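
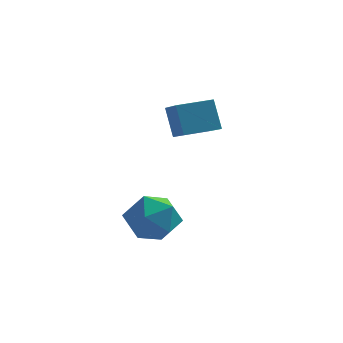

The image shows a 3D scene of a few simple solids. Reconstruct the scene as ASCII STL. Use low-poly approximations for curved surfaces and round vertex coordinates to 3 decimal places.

solid 
facet normal 0.305 0.235 0.923
outer loop
vertex -0.509 -1.148 1.956
vertex -0.958 -1.751 2.258
vertex -0.191 -1.888 2.039
endloop
endfacet
facet normal 0.807 0.396 0.439
outer loop
vertex -0.509 -1.148 1.956
vertex -0.191 -1.888 2.039
vertex -0.04 -1.455 1.371
endloop
endfacet
facet normal 0.521 0.853 -0.030
outer loop
vertex -0.509 -1.148 1.956
vertex -0.04 -1.455 1.371
vertex -0.714 -1.05 1.178
endloop
endfacet
facet normal -0.156 0.974 0.164
outer loop
vertex -0.509 -1.148 1.956
vertex -0.714 -1.05 1.178
vertex -1.281 -1.233 1.727
endloop
endfacet
facet normal -0.288 0.592 0.753
outer loop
vertex -0.509 -1.148 1.956
vertex -1.281 -1.233 1.727
vertex -0.958 -1.751 2.258
endloop
endfacet
facet normal 0.975 -0.202 0.089
outer loop
vertex -0.04 -1.455 1.371
vertex -0.191 -1.888 2.039
vertex -0.199 -2.247 1.313
endloop
endfacet
facet normal 0.166 -0.461 0.872
outer loop
vertex -0.191 -1.888 2.039
vertex -0.958 -1.751 2.258
vertex -0.766 -2.43 1.862
endloop
endfacet
facet normal -0.794 0.116 0.596
outer loop
vertex -0.958 -1.751 2.258
vertex -1.281 -1.233 1.727
vertex -1.44 -2.025 1.669
endloop
endfacet
facet normal -0.581 0.732 -0.356
outer loop
vertex -1.281 -1.233 1.727
vertex -0.714 -1.05 1.178
vertex -1.289 -1.592 1.001
endloop
endfacet
facet normal 0.514 0.536 -0.670
outer loop
vertex -0.714 -1.05 1.178
vertex -0.04 -1.455 1.371
vertex -0.522 -1.729 0.782
endloop
endfacet
facet normal 0.156 -0.974 -0.164
outer loop
vertex -0.971 -2.332 1.084
vertex -0.199 -2.247 1.313
vertex -0.766 -2.43 1.862
endloop
endfacet
facet normal -0.521 -0.853 0.030
outer loop
vertex -0.971 -2.332 1.084
vertex -0.766 -2.43 1.862
vertex -1.44 -2.025 1.669
endloop
endfacet
facet normal -0.807 -0.396 -0.439
outer loop
vertex -0.971 -2.332 1.084
vertex -1.44 -2.025 1.669
vertex -1.289 -1.592 1.001
endloop
endfacet
facet normal -0.305 -0.235 -0.923
outer loop
vertex -0.971 -2.332 1.084
vertex -1.289 -1.592 1.001
vertex -0.522 -1.729 0.782
endloop
endfacet
facet normal 0.288 -0.592 -0.753
outer loop
vertex -0.971 -2.332 1.084
vertex -0.522 -1.729 0.782
vertex -0.199 -2.247 1.313
endloop
endfacet
facet normal 0.581 -0.732 0.356
outer loop
vertex -0.766 -2.43 1.862
vertex -0.199 -2.247 1.313
vertex -0.191 -1.888 2.039
endloop
endfacet
facet normal -0.514 -0.536 0.670
outer loop
vertex -1.44 -2.025 1.669
vertex -0.766 -2.43 1.862
vertex -0.958 -1.751 2.258
endloop
endfacet
facet normal -0.975 0.202 -0.089
outer loop
vertex -1.289 -1.592 1.001
vertex -1.44 -2.025 1.669
vertex -1.281 -1.233 1.727
endloop
endfacet
facet normal -0.166 0.461 -0.872
outer loop
vertex -0.522 -1.729 0.782
vertex -1.289 -1.592 1.001
vertex -0.714 -1.05 1.178
endloop
endfacet
facet normal 0.794 -0.116 -0.596
outer loop
vertex -0.199 -2.247 1.313
vertex -0.522 -1.729 0.782
vertex -0.04 -1.455 1.371
endloop
endfacet
facet normal -0.458 0.782 -0.424
outer loop
vertex -1.127 1.248 4.124
vertex -0.26 1.799 4.203
vertex -0.843 0.93 3.23
endloop
endfacet
facet normal -0.841 -0.535 -0.077
outer loop
vertex -0.38 0.141 3.657
vertex -1.127 1.248 4.124
vertex -0.843 0.93 3.23
endloop
endfacet
facet normal -0.459 0.781 -0.422
outer loop
vertex -0.843 0.93 3.23
vertex -0.26 1.799 4.203
vertex 0.023 1.482 3.309
endloop
endfacet
facet normal 0.287 -0.320 -0.903
outer loop
vertex 0.023 1.482 3.309
vertex -0.38 0.141 3.657
vertex -0.843 0.93 3.23
endloop
endfacet
facet normal -0.286 0.321 0.903
outer loop
vertex -1.127 1.248 4.124
vertex 0.203 1.01 4.63
vertex -0.26 1.799 4.203
endloop
endfacet
facet normal -0.841 -0.535 -0.076
outer loop
vertex -0.663 0.458 4.551
vertex -1.127 1.248 4.124
vertex -0.38 0.141 3.657
endloop
endfacet
facet normal -0.286 0.320 0.903
outer loop
vertex -0.663 0.458 4.551
vertex 0.203 1.01 4.63
vertex -1.127 1.248 4.124
endloop
endfacet
facet normal 0.841 0.535 0.077
outer loop
vertex -0.26 1.799 4.203
vertex 0.203 1.01 4.63
vertex 0.023 1.482 3.309
endloop
endfacet
facet normal 0.286 -0.320 -0.903
outer loop
vertex 0.487 0.692 3.736
vertex -0.38 0.141 3.657
vertex 0.023 1.482 3.309
endloop
endfacet
facet normal 0.841 0.535 0.077
outer loop
vertex 0.023 1.482 3.309
vertex 0.203 1.01 4.63
vertex 0.487 0.692 3.736
endloop
endfacet
facet normal 0.458 -0.782 0.422
outer loop
vertex 0.487 0.692 3.736
vertex -0.663 0.458 4.551
vertex -0.38 0.141 3.657
endloop
endfacet
facet normal 0.459 -0.781 0.424
outer loop
vertex 0.203 1.01 4.63
vertex -0.663 0.458 4.551
vertex 0.487 0.692 3.736
endloop
endfacet

endsolid


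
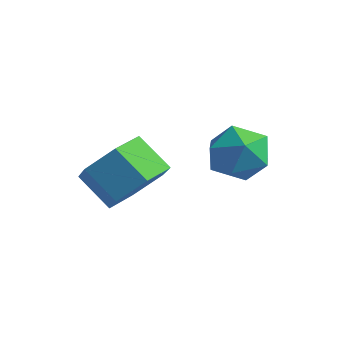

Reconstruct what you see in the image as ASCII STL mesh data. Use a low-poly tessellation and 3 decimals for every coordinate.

solid 
facet normal -0.740 -0.263 0.618
outer loop
vertex -0.814 2.426 1.719
vertex -0.328 1.7 1.992
vertex -0.245 2.498 2.431
endloop
endfacet
facet normal -0.721 0.445 0.531
outer loop
vertex -0.814 2.426 1.719
vertex -0.245 2.498 2.431
vertex -0.288 3.169 1.811
endloop
endfacet
facet normal -0.795 0.583 -0.166
outer loop
vertex -0.814 2.426 1.719
vertex -0.288 3.169 1.811
vertex -0.398 2.785 0.988
endloop
endfacet
facet normal -0.860 -0.039 -0.508
outer loop
vertex -0.814 2.426 1.719
vertex -0.398 2.785 0.988
vertex -0.423 1.878 1.099
endloop
endfacet
facet normal -0.827 -0.562 -0.024
outer loop
vertex -0.814 2.426 1.719
vertex -0.423 1.878 1.099
vertex -0.328 1.7 1.992
endloop
endfacet
facet normal -0.077 0.674 0.735
outer loop
vertex -0.288 3.169 1.811
vertex -0.245 2.498 2.431
vertex 0.523 2.902 2.141
endloop
endfacet
facet normal -0.108 -0.471 0.876
outer loop
vertex -0.245 2.498 2.431
vertex -0.328 1.7 1.992
vertex 0.498 1.995 2.252
endloop
endfacet
facet normal -0.248 -0.955 -0.164
outer loop
vertex -0.328 1.7 1.992
vertex -0.423 1.878 1.099
vertex 0.388 1.611 1.429
endloop
endfacet
facet normal -0.301 -0.108 -0.947
outer loop
vertex -0.423 1.878 1.099
vertex -0.398 2.785 0.988
vertex 0.345 2.282 0.809
endloop
endfacet
facet normal -0.197 0.898 -0.393
outer loop
vertex -0.398 2.785 0.988
vertex -0.288 3.169 1.811
vertex 0.428 3.08 1.248
endloop
endfacet
facet normal 0.860 0.039 0.508
outer loop
vertex 0.914 2.354 1.521
vertex 0.523 2.902 2.141
vertex 0.498 1.995 2.252
endloop
endfacet
facet normal 0.795 -0.583 0.166
outer loop
vertex 0.914 2.354 1.521
vertex 0.498 1.995 2.252
vertex 0.388 1.611 1.429
endloop
endfacet
facet normal 0.721 -0.445 -0.531
outer loop
vertex 0.914 2.354 1.521
vertex 0.388 1.611 1.429
vertex 0.345 2.282 0.809
endloop
endfacet
facet normal 0.740 0.263 -0.618
outer loop
vertex 0.914 2.354 1.521
vertex 0.345 2.282 0.809
vertex 0.428 3.08 1.248
endloop
endfacet
facet normal 0.827 0.562 0.024
outer loop
vertex 0.914 2.354 1.521
vertex 0.428 3.08 1.248
vertex 0.523 2.902 2.141
endloop
endfacet
facet normal 0.301 0.108 0.947
outer loop
vertex 0.498 1.995 2.252
vertex 0.523 2.902 2.141
vertex -0.245 2.498 2.431
endloop
endfacet
facet normal 0.197 -0.898 0.393
outer loop
vertex 0.388 1.611 1.429
vertex 0.498 1.995 2.252
vertex -0.328 1.7 1.992
endloop
endfacet
facet normal 0.077 -0.674 -0.735
outer loop
vertex 0.345 2.282 0.809
vertex 0.388 1.611 1.429
vertex -0.423 1.878 1.099
endloop
endfacet
facet normal 0.108 0.471 -0.876
outer loop
vertex 0.428 3.08 1.248
vertex 0.345 2.282 0.809
vertex -0.398 2.785 0.988
endloop
endfacet
facet normal 0.248 0.955 0.164
outer loop
vertex 0.523 2.902 2.141
vertex 0.428 3.08 1.248
vertex -0.288 3.169 1.811
endloop
endfacet
facet normal 0.785 -0.001 -0.620
outer loop
vertex -1.092 0.23 1.302
vertex -1.648 0.65 0.598
vertex -1.144 1.216 1.235
endloop
endfacet
facet normal 0.618 0.086 0.781
outer loop
vertex -1.092 0.23 1.302
vertex -1.144 1.216 1.235
vertex -2.056 0.23 2.065
endloop
endfacet
facet normal 0.618 0.086 0.781
outer loop
vertex -2.056 0.23 2.065
vertex -1.144 1.216 1.235
vertex -2.108 1.217 1.998
endloop
endfacet
facet normal -0.784 0.001 0.621
outer loop
vertex -2.056 0.23 2.065
vertex -2.108 1.217 1.998
vertex -2.612 0.65 1.362
endloop
endfacet
facet normal 0.784 -0.000 -0.620
outer loop
vertex -1.144 1.216 1.235
vertex -1.648 0.65 0.598
vertex -1.7 1.636 0.532
endloop
endfacet
facet normal 0.264 0.906 0.332
outer loop
vertex -1.144 1.216 1.235
vertex -1.7 1.636 0.532
vertex -2.108 1.217 1.998
endloop
endfacet
facet normal 0.264 0.906 0.332
outer loop
vertex -2.108 1.217 1.998
vertex -1.7 1.636 0.532
vertex -2.664 1.637 1.295
endloop
endfacet
facet normal -0.784 0.001 0.621
outer loop
vertex -2.108 1.217 1.998
vertex -2.664 1.637 1.295
vertex -2.612 0.65 1.362
endloop
endfacet
facet normal 0.784 -0.000 -0.620
outer loop
vertex -1.7 1.636 0.532
vertex -1.648 0.65 0.598
vertex -2.204 1.07 -0.105
endloop
endfacet
facet normal -0.354 0.820 -0.449
outer loop
vertex -1.7 1.636 0.532
vertex -2.204 1.07 -0.105
vertex -2.664 1.637 1.295
endloop
endfacet
facet normal -0.355 0.820 -0.449
outer loop
vertex -2.664 1.637 1.295
vertex -2.204 1.07 -0.105
vertex -3.168 1.07 0.658
endloop
endfacet
facet normal -0.785 0.001 0.620
outer loop
vertex -2.664 1.637 1.295
vertex -3.168 1.07 0.658
vertex -2.612 0.65 1.362
endloop
endfacet
facet normal 0.784 -0.001 -0.621
outer loop
vertex -2.204 1.07 -0.105
vertex -1.648 0.65 0.598
vertex -2.152 0.083 -0.038
endloop
endfacet
facet normal -0.618 -0.086 -0.781
outer loop
vertex -2.204 1.07 -0.105
vertex -2.152 0.083 -0.038
vertex -3.168 1.07 0.658
endloop
endfacet
facet normal -0.618 -0.086 -0.781
outer loop
vertex -3.168 1.07 0.658
vertex -2.152 0.083 -0.038
vertex -3.116 0.084 0.725
endloop
endfacet
facet normal -0.785 0.001 0.620
outer loop
vertex -3.168 1.07 0.658
vertex -3.116 0.084 0.725
vertex -2.612 0.65 1.362
endloop
endfacet
facet normal 0.784 -0.001 -0.621
outer loop
vertex -2.152 0.083 -0.038
vertex -1.648 0.65 0.598
vertex -1.596 -0.337 0.665
endloop
endfacet
facet normal -0.264 -0.906 -0.332
outer loop
vertex -2.152 0.083 -0.038
vertex -1.596 -0.337 0.665
vertex -3.116 0.084 0.725
endloop
endfacet
facet normal -0.264 -0.906 -0.332
outer loop
vertex -3.116 0.084 0.725
vertex -1.596 -0.337 0.665
vertex -2.56 -0.336 1.428
endloop
endfacet
facet normal -0.784 0.000 0.620
outer loop
vertex -3.116 0.084 0.725
vertex -2.56 -0.336 1.428
vertex -2.612 0.65 1.362
endloop
endfacet
facet normal 0.785 -0.001 -0.620
outer loop
vertex -1.596 -0.337 0.665
vertex -1.648 0.65 0.598
vertex -1.092 0.23 1.302
endloop
endfacet
facet normal 0.355 -0.820 0.449
outer loop
vertex -1.596 -0.337 0.665
vertex -1.092 0.23 1.302
vertex -2.56 -0.336 1.428
endloop
endfacet
facet normal 0.355 -0.820 0.448
outer loop
vertex -2.56 -0.336 1.428
vertex -1.092 0.23 1.302
vertex -2.056 0.23 2.065
endloop
endfacet
facet normal -0.784 0.000 0.620
outer loop
vertex -2.56 -0.336 1.428
vertex -2.056 0.23 2.065
vertex -2.612 0.65 1.362
endloop
endfacet

endsolid


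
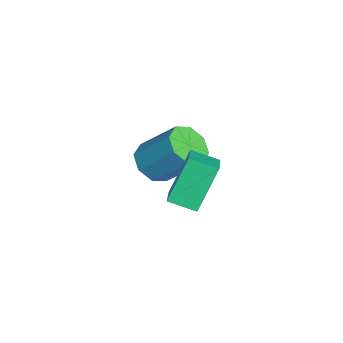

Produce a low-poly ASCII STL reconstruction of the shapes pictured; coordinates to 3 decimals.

solid 
facet normal -0.378 0.387 0.841
outer loop
vertex -1.353 -0.058 3.684
vertex 0.034 -0.145 4.348
vertex -1.115 0.963 3.321
endloop
endfacet
facet normal -0.901 0.057 -0.431
outer loop
vertex -0.374 0.205 1.672
vertex -1.353 -0.058 3.684
vertex -1.115 0.963 3.321
endloop
endfacet
facet normal -0.378 0.387 0.841
outer loop
vertex -1.115 0.963 3.321
vertex 0.034 -0.145 4.348
vertex 0.272 0.877 3.984
endloop
endfacet
facet normal 0.213 0.921 -0.327
outer loop
vertex 0.272 0.877 3.984
vertex -0.374 0.205 1.672
vertex -1.115 0.963 3.321
endloop
endfacet
facet normal -0.214 -0.920 0.327
outer loop
vertex -1.353 -0.058 3.684
vertex 0.775 -0.903 2.699
vertex 0.034 -0.145 4.348
endloop
endfacet
facet normal -0.901 0.056 -0.431
outer loop
vertex -0.612 -0.817 2.036
vertex -1.353 -0.058 3.684
vertex -0.374 0.205 1.672
endloop
endfacet
facet normal -0.214 -0.920 0.328
outer loop
vertex -0.612 -0.817 2.036
vertex 0.775 -0.903 2.699
vertex -1.353 -0.058 3.684
endloop
endfacet
facet normal 0.901 -0.056 0.431
outer loop
vertex 0.034 -0.145 4.348
vertex 0.775 -0.903 2.699
vertex 0.272 0.877 3.984
endloop
endfacet
facet normal 0.214 0.920 -0.327
outer loop
vertex 1.013 0.118 2.336
vertex -0.374 0.205 1.672
vertex 0.272 0.877 3.984
endloop
endfacet
facet normal 0.901 -0.057 0.431
outer loop
vertex 0.272 0.877 3.984
vertex 0.775 -0.903 2.699
vertex 1.013 0.118 2.336
endloop
endfacet
facet normal 0.378 -0.388 -0.841
outer loop
vertex 1.013 0.118 2.336
vertex -0.612 -0.817 2.036
vertex -0.374 0.205 1.672
endloop
endfacet
facet normal 0.378 -0.387 -0.841
outer loop
vertex 0.775 -0.903 2.699
vertex -0.612 -0.817 2.036
vertex 1.013 0.118 2.336
endloop
endfacet
facet normal -0.292 -0.640 -0.711
outer loop
vertex -3.476 -0.862 0.297
vertex -3.992 -1.329 0.929
vertex -4.148 -0.609 0.345
endloop
endfacet
facet normal 0.207 0.684 -0.700
outer loop
vertex -3.476 -0.862 0.297
vertex -4.148 -0.609 0.345
vertex -2.893 0.417 1.72
endloop
endfacet
facet normal 0.207 0.684 -0.700
outer loop
vertex -2.893 0.417 1.72
vertex -4.148 -0.609 0.345
vertex -3.565 0.67 1.768
endloop
endfacet
facet normal 0.291 0.639 0.712
outer loop
vertex -2.893 0.417 1.72
vertex -3.565 0.67 1.768
vertex -3.408 -0.051 2.351
endloop
endfacet
facet normal -0.293 -0.640 -0.711
outer loop
vertex -4.148 -0.609 0.345
vertex -3.992 -1.329 0.929
vertex -4.728 -0.778 0.736
endloop
endfacet
facet normal -0.515 0.732 -0.447
outer loop
vertex -4.148 -0.609 0.345
vertex -4.728 -0.778 0.736
vertex -3.565 0.67 1.768
endloop
endfacet
facet normal -0.515 0.732 -0.447
outer loop
vertex -3.565 0.67 1.768
vertex -4.728 -0.778 0.736
vertex -4.145 0.5 2.158
endloop
endfacet
facet normal 0.291 0.639 0.712
outer loop
vertex -3.565 0.67 1.768
vertex -4.145 0.5 2.158
vertex -3.408 -0.051 2.351
endloop
endfacet
facet normal -0.292 -0.639 -0.712
outer loop
vertex -4.728 -0.778 0.736
vertex -3.992 -1.329 0.929
vertex -4.877 -1.27 1.239
endloop
endfacet
facet normal -0.934 0.351 0.067
outer loop
vertex -4.728 -0.778 0.736
vertex -4.877 -1.27 1.239
vertex -4.145 0.5 2.158
endloop
endfacet
facet normal -0.934 0.351 0.067
outer loop
vertex -4.145 0.5 2.158
vertex -4.877 -1.27 1.239
vertex -4.294 0.008 2.662
endloop
endfacet
facet normal 0.292 0.640 0.711
outer loop
vertex -4.145 0.5 2.158
vertex -4.294 0.008 2.662
vertex -3.408 -0.051 2.351
endloop
endfacet
facet normal -0.292 -0.639 -0.712
outer loop
vertex -4.877 -1.27 1.239
vertex -3.992 -1.329 0.929
vertex -4.507 -1.797 1.56
endloop
endfacet
facet normal -0.806 -0.236 0.542
outer loop
vertex -4.877 -1.27 1.239
vertex -4.507 -1.797 1.56
vertex -4.294 0.008 2.662
endloop
endfacet
facet normal -0.806 -0.236 0.542
outer loop
vertex -4.294 0.008 2.662
vertex -4.507 -1.797 1.56
vertex -3.924 -0.518 2.983
endloop
endfacet
facet normal 0.292 0.639 0.711
outer loop
vertex -4.294 0.008 2.662
vertex -3.924 -0.518 2.983
vertex -3.408 -0.051 2.351
endloop
endfacet
facet normal -0.291 -0.639 -0.712
outer loop
vertex -4.507 -1.797 1.56
vertex -3.992 -1.329 0.929
vertex -3.835 -2.05 1.512
endloop
endfacet
facet normal -0.207 -0.684 0.700
outer loop
vertex -4.507 -1.797 1.56
vertex -3.835 -2.05 1.512
vertex -3.924 -0.518 2.983
endloop
endfacet
facet normal -0.207 -0.684 0.700
outer loop
vertex -3.924 -0.518 2.983
vertex -3.835 -2.05 1.512
vertex -3.252 -0.771 2.935
endloop
endfacet
facet normal 0.292 0.640 0.711
outer loop
vertex -3.924 -0.518 2.983
vertex -3.252 -0.771 2.935
vertex -3.408 -0.051 2.351
endloop
endfacet
facet normal -0.291 -0.639 -0.712
outer loop
vertex -3.835 -2.05 1.512
vertex -3.992 -1.329 0.929
vertex -3.255 -1.88 1.122
endloop
endfacet
facet normal 0.515 -0.732 0.447
outer loop
vertex -3.835 -2.05 1.512
vertex -3.255 -1.88 1.122
vertex -3.252 -0.771 2.935
endloop
endfacet
facet normal 0.514 -0.732 0.447
outer loop
vertex -3.252 -0.771 2.935
vertex -3.255 -1.88 1.122
vertex -2.672 -0.602 2.544
endloop
endfacet
facet normal 0.293 0.640 0.711
outer loop
vertex -3.252 -0.771 2.935
vertex -2.672 -0.602 2.544
vertex -3.408 -0.051 2.351
endloop
endfacet
facet normal -0.292 -0.640 -0.711
outer loop
vertex -3.255 -1.88 1.122
vertex -3.992 -1.329 0.929
vertex -3.106 -1.388 0.618
endloop
endfacet
facet normal 0.934 -0.351 -0.067
outer loop
vertex -3.255 -1.88 1.122
vertex -3.106 -1.388 0.618
vertex -2.672 -0.602 2.544
endloop
endfacet
facet normal 0.934 -0.351 -0.067
outer loop
vertex -2.672 -0.602 2.544
vertex -3.106 -1.388 0.618
vertex -2.523 -0.11 2.041
endloop
endfacet
facet normal 0.292 0.639 0.712
outer loop
vertex -2.672 -0.602 2.544
vertex -2.523 -0.11 2.041
vertex -3.408 -0.051 2.351
endloop
endfacet
facet normal -0.292 -0.639 -0.711
outer loop
vertex -3.106 -1.388 0.618
vertex -3.992 -1.329 0.929
vertex -3.476 -0.862 0.297
endloop
endfacet
facet normal 0.806 0.236 -0.542
outer loop
vertex -3.106 -1.388 0.618
vertex -3.476 -0.862 0.297
vertex -2.523 -0.11 2.041
endloop
endfacet
facet normal 0.806 0.236 -0.542
outer loop
vertex -2.523 -0.11 2.041
vertex -3.476 -0.862 0.297
vertex -2.893 0.417 1.72
endloop
endfacet
facet normal 0.292 0.639 0.712
outer loop
vertex -2.523 -0.11 2.041
vertex -2.893 0.417 1.72
vertex -3.408 -0.051 2.351
endloop
endfacet

endsolid


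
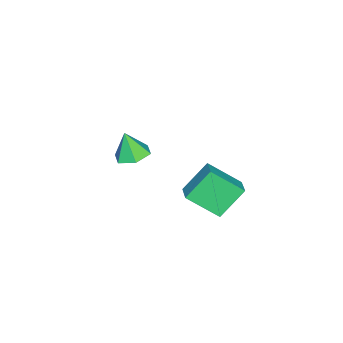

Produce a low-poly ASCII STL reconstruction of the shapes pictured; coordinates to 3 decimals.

solid 
facet normal 0.104 0.328 -0.939
outer loop
vertex 0.477 -3.64 -0.177
vertex -0.383 -3.218 -0.125
vertex 0.405 -2.734 0.131
endloop
endfacet
facet normal 0.814 -0.128 0.567
outer loop
vertex 0.477 -3.64 -0.177
vertex 0.405 -2.734 0.131
vertex -0.537 -3.702 1.265
endloop
endfacet
facet normal 0.105 0.327 -0.939
outer loop
vertex 0.405 -2.734 0.131
vertex -0.383 -3.218 -0.125
vertex -0.455 -2.312 0.182
endloop
endfacet
facet normal 0.324 0.569 0.755
outer loop
vertex 0.405 -2.734 0.131
vertex -0.455 -2.312 0.182
vertex -0.537 -3.702 1.265
endloop
endfacet
facet normal 0.103 0.327 -0.940
outer loop
vertex -0.455 -2.312 0.182
vertex -0.383 -3.218 -0.125
vertex -1.244 -2.796 -0.073
endloop
endfacet
facet normal -0.539 0.537 0.649
outer loop
vertex -0.455 -2.312 0.182
vertex -1.244 -2.796 -0.073
vertex -0.537 -3.702 1.265
endloop
endfacet
facet normal 0.104 0.327 -0.939
outer loop
vertex -1.244 -2.796 -0.073
vertex -0.383 -3.218 -0.125
vertex -1.172 -3.703 -0.381
endloop
endfacet
facet normal -0.915 -0.193 0.353
outer loop
vertex -1.244 -2.796 -0.073
vertex -1.172 -3.703 -0.381
vertex -0.537 -3.702 1.265
endloop
endfacet
facet normal 0.104 0.327 -0.939
outer loop
vertex -1.172 -3.703 -0.381
vertex -0.383 -3.218 -0.125
vertex -0.311 -4.125 -0.433
endloop
endfacet
facet normal -0.426 -0.890 0.165
outer loop
vertex -1.172 -3.703 -0.381
vertex -0.311 -4.125 -0.433
vertex -0.537 -3.702 1.265
endloop
endfacet
facet normal 0.104 0.327 -0.939
outer loop
vertex -0.311 -4.125 -0.433
vertex -0.383 -3.218 -0.125
vertex 0.477 -3.64 -0.177
endloop
endfacet
facet normal 0.439 -0.856 0.272
outer loop
vertex -0.311 -4.125 -0.433
vertex 0.477 -3.64 -0.177
vertex -0.537 -3.702 1.265
endloop
endfacet
facet normal -0.826 -0.447 -0.344
outer loop
vertex 2.588 1.67 3.841
vertex 2.254 3.215 2.633
vertex 3.584 0.849 2.516
endloop
endfacet
facet normal 0.168 -0.777 0.607
outer loop
vertex 4.426 1.305 2.867
vertex 2.588 1.67 3.841
vertex 3.584 0.849 2.516
endloop
endfacet
facet normal -0.826 -0.447 -0.344
outer loop
vertex 3.584 0.849 2.516
vertex 2.254 3.215 2.633
vertex 3.25 2.394 1.308
endloop
endfacet
facet normal 0.539 -0.444 -0.716
outer loop
vertex 3.25 2.394 1.308
vertex 4.426 1.305 2.867
vertex 3.584 0.849 2.516
endloop
endfacet
facet normal -0.539 0.444 0.716
outer loop
vertex 2.588 1.67 3.841
vertex 3.096 3.671 2.984
vertex 2.254 3.215 2.633
endloop
endfacet
facet normal 0.168 -0.777 0.607
outer loop
vertex 3.43 2.126 4.192
vertex 2.588 1.67 3.841
vertex 4.426 1.305 2.867
endloop
endfacet
facet normal -0.539 0.444 0.716
outer loop
vertex 3.43 2.126 4.192
vertex 3.096 3.671 2.984
vertex 2.588 1.67 3.841
endloop
endfacet
facet normal -0.168 0.777 -0.607
outer loop
vertex 2.254 3.215 2.633
vertex 3.096 3.671 2.984
vertex 3.25 2.394 1.308
endloop
endfacet
facet normal 0.539 -0.444 -0.716
outer loop
vertex 4.092 2.85 1.659
vertex 4.426 1.305 2.867
vertex 3.25 2.394 1.308
endloop
endfacet
facet normal -0.168 0.777 -0.607
outer loop
vertex 3.25 2.394 1.308
vertex 3.096 3.671 2.984
vertex 4.092 2.85 1.659
endloop
endfacet
facet normal 0.826 0.447 0.344
outer loop
vertex 4.092 2.85 1.659
vertex 3.43 2.126 4.192
vertex 4.426 1.305 2.867
endloop
endfacet
facet normal 0.826 0.447 0.344
outer loop
vertex 3.096 3.671 2.984
vertex 3.43 2.126 4.192
vertex 4.092 2.85 1.659
endloop
endfacet

endsolid


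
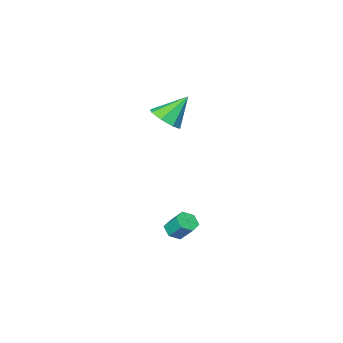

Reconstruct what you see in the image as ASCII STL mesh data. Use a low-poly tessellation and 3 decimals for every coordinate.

solid 
facet normal 0.580 -0.274 -0.767
outer loop
vertex 1.041 -1.133 2.909
vertex 0.262 -1.68 2.515
vertex 0.593 -0.709 2.418
endloop
endfacet
facet normal 0.272 0.837 0.474
outer loop
vertex 1.041 -1.133 2.909
vertex 0.593 -0.709 2.418
vertex -0.882 -1.14 4.025
endloop
endfacet
facet normal 0.580 -0.274 -0.767
outer loop
vertex 0.593 -0.709 2.418
vertex 0.262 -1.68 2.515
vertex -0.049 -0.854 1.984
endloop
endfacet
facet normal -0.244 0.969 0.036
outer loop
vertex 0.593 -0.709 2.418
vertex -0.049 -0.854 1.984
vertex -0.882 -1.14 4.025
endloop
endfacet
facet normal 0.580 -0.275 -0.767
outer loop
vertex -0.049 -0.854 1.984
vertex 0.262 -1.68 2.515
vertex -0.509 -1.482 1.861
endloop
endfacet
facet normal -0.764 0.604 -0.227
outer loop
vertex -0.049 -0.854 1.984
vertex -0.509 -1.482 1.861
vertex -0.882 -1.14 4.025
endloop
endfacet
facet normal 0.581 -0.273 -0.767
outer loop
vertex -0.509 -1.482 1.861
vertex 0.262 -1.68 2.515
vertex -0.517 -2.227 2.12
endloop
endfacet
facet normal -0.986 -0.046 -0.163
outer loop
vertex -0.509 -1.482 1.861
vertex -0.517 -2.227 2.12
vertex -0.882 -1.14 4.025
endloop
endfacet
facet normal 0.581 -0.274 -0.767
outer loop
vertex -0.517 -2.227 2.12
vertex 0.262 -1.68 2.515
vertex -0.069 -2.651 2.611
endloop
endfacet
facet normal -0.778 -0.599 0.193
outer loop
vertex -0.517 -2.227 2.12
vertex -0.069 -2.651 2.611
vertex -0.882 -1.14 4.025
endloop
endfacet
facet normal 0.581 -0.274 -0.766
outer loop
vertex -0.069 -2.651 2.611
vertex 0.262 -1.68 2.515
vertex 0.573 -2.506 3.046
endloop
endfacet
facet normal -0.262 -0.731 0.630
outer loop
vertex -0.069 -2.651 2.611
vertex 0.573 -2.506 3.046
vertex -0.882 -1.14 4.025
endloop
endfacet
facet normal 0.581 -0.274 -0.767
outer loop
vertex 0.573 -2.506 3.046
vertex 0.262 -1.68 2.515
vertex 1.032 -1.878 3.169
endloop
endfacet
facet normal 0.259 -0.365 0.894
outer loop
vertex 0.573 -2.506 3.046
vertex 1.032 -1.878 3.169
vertex -0.882 -1.14 4.025
endloop
endfacet
facet normal 0.580 -0.275 -0.767
outer loop
vertex 1.032 -1.878 3.169
vertex 0.262 -1.68 2.515
vertex 1.041 -1.133 2.909
endloop
endfacet
facet normal 0.481 0.284 0.830
outer loop
vertex 1.032 -1.878 3.169
vertex 1.041 -1.133 2.909
vertex -0.882 -1.14 4.025
endloop
endfacet
facet normal 0.091 -0.663 -0.743
outer loop
vertex 2.336 0.523 -3.955
vertex 1.798 0.822 -4.288
vertex 2.45 1.045 -4.407
endloop
endfacet
facet normal 0.982 -0.062 0.176
outer loop
vertex 2.336 0.523 -3.955
vertex 2.45 1.045 -4.407
vertex 2.221 1.36 -3.019
endloop
endfacet
facet normal 0.982 -0.062 0.176
outer loop
vertex 2.221 1.36 -3.019
vertex 2.45 1.045 -4.407
vertex 2.335 1.882 -3.472
endloop
endfacet
facet normal -0.091 0.664 0.742
outer loop
vertex 2.221 1.36 -3.019
vertex 2.335 1.882 -3.472
vertex 1.682 1.658 -3.352
endloop
endfacet
facet normal 0.091 -0.663 -0.743
outer loop
vertex 2.45 1.045 -4.407
vertex 1.798 0.822 -4.288
vertex 1.912 1.344 -4.74
endloop
endfacet
facet normal 0.633 0.614 -0.472
outer loop
vertex 2.45 1.045 -4.407
vertex 1.912 1.344 -4.74
vertex 2.335 1.882 -3.472
endloop
endfacet
facet normal 0.632 0.615 -0.472
outer loop
vertex 2.335 1.882 -3.472
vertex 1.912 1.344 -4.74
vertex 1.796 2.18 -3.805
endloop
endfacet
facet normal -0.091 0.664 0.742
outer loop
vertex 2.335 1.882 -3.472
vertex 1.796 2.18 -3.805
vertex 1.682 1.658 -3.352
endloop
endfacet
facet normal 0.092 -0.663 -0.743
outer loop
vertex 1.912 1.344 -4.74
vertex 1.798 0.822 -4.288
vertex 1.259 1.12 -4.621
endloop
endfacet
facet normal -0.350 0.676 -0.648
outer loop
vertex 1.912 1.344 -4.74
vertex 1.259 1.12 -4.621
vertex 1.796 2.18 -3.805
endloop
endfacet
facet normal -0.351 0.676 -0.648
outer loop
vertex 1.796 2.18 -3.805
vertex 1.259 1.12 -4.621
vertex 1.144 1.957 -3.685
endloop
endfacet
facet normal -0.090 0.664 0.742
outer loop
vertex 1.796 2.18 -3.805
vertex 1.144 1.957 -3.685
vertex 1.682 1.658 -3.352
endloop
endfacet
facet normal 0.091 -0.664 -0.742
outer loop
vertex 1.259 1.12 -4.621
vertex 1.798 0.822 -4.288
vertex 1.145 0.598 -4.168
endloop
endfacet
facet normal -0.982 0.062 -0.176
outer loop
vertex 1.259 1.12 -4.621
vertex 1.145 0.598 -4.168
vertex 1.144 1.957 -3.685
endloop
endfacet
facet normal -0.982 0.062 -0.176
outer loop
vertex 1.144 1.957 -3.685
vertex 1.145 0.598 -4.168
vertex 1.03 1.435 -3.233
endloop
endfacet
facet normal -0.091 0.663 0.743
outer loop
vertex 1.144 1.957 -3.685
vertex 1.03 1.435 -3.233
vertex 1.682 1.658 -3.352
endloop
endfacet
facet normal 0.091 -0.664 -0.742
outer loop
vertex 1.145 0.598 -4.168
vertex 1.798 0.822 -4.288
vertex 1.684 0.3 -3.835
endloop
endfacet
facet normal -0.632 -0.615 0.472
outer loop
vertex 1.145 0.598 -4.168
vertex 1.684 0.3 -3.835
vertex 1.03 1.435 -3.233
endloop
endfacet
facet normal -0.633 -0.614 0.471
outer loop
vertex 1.03 1.435 -3.233
vertex 1.684 0.3 -3.835
vertex 1.568 1.136 -2.9
endloop
endfacet
facet normal -0.091 0.663 0.743
outer loop
vertex 1.03 1.435 -3.233
vertex 1.568 1.136 -2.9
vertex 1.682 1.658 -3.352
endloop
endfacet
facet normal 0.090 -0.664 -0.742
outer loop
vertex 1.684 0.3 -3.835
vertex 1.798 0.822 -4.288
vertex 2.336 0.523 -3.955
endloop
endfacet
facet normal 0.351 -0.676 0.648
outer loop
vertex 1.684 0.3 -3.835
vertex 2.336 0.523 -3.955
vertex 1.568 1.136 -2.9
endloop
endfacet
facet normal 0.350 -0.676 0.648
outer loop
vertex 1.568 1.136 -2.9
vertex 2.336 0.523 -3.955
vertex 2.221 1.36 -3.019
endloop
endfacet
facet normal -0.092 0.663 0.743
outer loop
vertex 1.568 1.136 -2.9
vertex 2.221 1.36 -3.019
vertex 1.682 1.658 -3.352
endloop
endfacet

endsolid


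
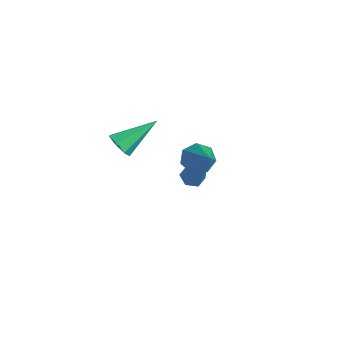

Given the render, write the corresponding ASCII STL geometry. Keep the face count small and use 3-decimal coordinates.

solid 
facet normal -0.805 0.021 -0.593
outer loop
vertex 2.142 1.487 2.154
vertex 1.813 1.829 2.613
vertex 2.184 2.057 2.117
endloop
endfacet
facet normal 0.813 -0.097 -0.574
outer loop
vertex 2.142 1.487 2.154
vertex 2.184 2.057 2.117
vertex 3.247 1.791 3.667
endloop
endfacet
facet normal -0.805 0.021 -0.593
outer loop
vertex 2.184 2.057 2.117
vertex 1.813 1.829 2.613
vertex 1.947 2.455 2.453
endloop
endfacet
facet normal 0.658 0.675 -0.335
outer loop
vertex 2.184 2.057 2.117
vertex 1.947 2.455 2.453
vertex 3.247 1.791 3.667
endloop
endfacet
facet normal -0.805 0.021 -0.592
outer loop
vertex 1.947 2.455 2.453
vertex 1.813 1.829 2.613
vertex 1.609 2.382 2.91
endloop
endfacet
facet normal 0.200 0.934 0.297
outer loop
vertex 1.947 2.455 2.453
vertex 1.609 2.382 2.91
vertex 3.247 1.791 3.667
endloop
endfacet
facet normal -0.806 0.021 -0.592
outer loop
vertex 1.609 2.382 2.91
vertex 1.813 1.829 2.613
vertex 1.425 1.893 3.143
endloop
endfacet
facet normal -0.216 0.485 0.847
outer loop
vertex 1.609 2.382 2.91
vertex 1.425 1.893 3.143
vertex 3.247 1.791 3.667
endloop
endfacet
facet normal -0.805 0.021 -0.592
outer loop
vertex 1.425 1.893 3.143
vertex 1.813 1.829 2.613
vertex 1.533 1.355 2.977
endloop
endfacet
facet normal -0.278 -0.334 0.901
outer loop
vertex 1.425 1.893 3.143
vertex 1.533 1.355 2.977
vertex 3.247 1.791 3.667
endloop
endfacet
facet normal -0.805 0.021 -0.592
outer loop
vertex 1.533 1.355 2.977
vertex 1.813 1.829 2.613
vertex 1.852 1.175 2.537
endloop
endfacet
facet normal 0.063 -0.907 0.417
outer loop
vertex 1.533 1.355 2.977
vertex 1.852 1.175 2.537
vertex 3.247 1.791 3.667
endloop
endfacet
facet normal -0.805 0.021 -0.593
outer loop
vertex 1.852 1.175 2.537
vertex 1.813 1.829 2.613
vertex 2.142 1.487 2.154
endloop
endfacet
facet normal 0.548 -0.802 -0.239
outer loop
vertex 1.852 1.175 2.537
vertex 2.142 1.487 2.154
vertex 3.247 1.791 3.667
endloop
endfacet
facet normal -0.592 -0.133 -0.795
outer loop
vertex -1.382 2.43 -1.335
vertex -1.686 2.805 -1.171
vertex -1.294 2.911 -1.481
endloop
endfacet
facet normal 0.908 -0.265 -0.324
outer loop
vertex -1.382 2.43 -1.335
vertex -1.294 2.911 -1.481
vertex -0.654 3.035 0.211
endloop
endfacet
facet normal -0.593 -0.131 -0.795
outer loop
vertex -1.294 2.911 -1.481
vertex -1.686 2.805 -1.171
vertex -1.598 3.286 -1.316
endloop
endfacet
facet normal 0.671 0.677 -0.303
outer loop
vertex -1.294 2.911 -1.481
vertex -1.598 3.286 -1.316
vertex -0.654 3.035 0.211
endloop
endfacet
facet normal -0.593 -0.131 -0.795
outer loop
vertex -1.598 3.286 -1.316
vertex -1.686 2.805 -1.171
vertex -1.989 3.181 -1.007
endloop
endfacet
facet normal -0.091 0.972 0.216
outer loop
vertex -1.598 3.286 -1.316
vertex -1.989 3.181 -1.007
vertex -0.654 3.035 0.211
endloop
endfacet
facet normal -0.593 -0.131 -0.795
outer loop
vertex -1.989 3.181 -1.007
vertex -1.686 2.805 -1.171
vertex -2.077 2.7 -0.862
endloop
endfacet
facet normal -0.617 0.328 0.715
outer loop
vertex -1.989 3.181 -1.007
vertex -2.077 2.7 -0.862
vertex -0.654 3.035 0.211
endloop
endfacet
facet normal -0.593 -0.131 -0.795
outer loop
vertex -2.077 2.7 -0.862
vertex -1.686 2.805 -1.171
vertex -1.774 2.325 -1.026
endloop
endfacet
facet normal -0.380 -0.611 0.695
outer loop
vertex -2.077 2.7 -0.862
vertex -1.774 2.325 -1.026
vertex -0.654 3.035 0.211
endloop
endfacet
facet normal -0.592 -0.132 -0.795
outer loop
vertex -1.774 2.325 -1.026
vertex -1.686 2.805 -1.171
vertex -1.382 2.43 -1.335
endloop
endfacet
facet normal 0.381 -0.908 0.176
outer loop
vertex -1.774 2.325 -1.026
vertex -1.382 2.43 -1.335
vertex -0.654 3.035 0.211
endloop
endfacet
facet normal 0.021 -0.825 -0.564
outer loop
vertex -1.803 -0.135 1.27
vertex -2.191 0.131 0.866
vertex -1.571 0.143 0.872
endloop
endfacet
facet normal 0.855 0.029 0.519
outer loop
vertex -1.803 -0.135 1.27
vertex -1.571 0.143 0.872
vertex -2.229 1.609 1.874
endloop
endfacet
facet normal 0.021 -0.826 -0.564
outer loop
vertex -1.571 0.143 0.872
vertex -2.191 0.131 0.866
vertex -1.806 0.412 0.469
endloop
endfacet
facet normal 0.852 0.496 -0.166
outer loop
vertex -1.571 0.143 0.872
vertex -1.806 0.412 0.469
vertex -2.229 1.609 1.874
endloop
endfacet
facet normal 0.022 -0.826 -0.563
outer loop
vertex -1.806 0.412 0.469
vertex -2.191 0.131 0.866
vertex -2.331 0.469 0.365
endloop
endfacet
facet normal 0.203 0.775 -0.599
outer loop
vertex -1.806 0.412 0.469
vertex -2.331 0.469 0.365
vertex -2.229 1.609 1.874
endloop
endfacet
facet normal 0.021 -0.826 -0.563
outer loop
vertex -2.331 0.469 0.365
vertex -2.191 0.131 0.866
vertex -2.75 0.272 0.638
endloop
endfacet
facet normal -0.604 0.655 -0.454
outer loop
vertex -2.331 0.469 0.365
vertex -2.75 0.272 0.638
vertex -2.229 1.609 1.874
endloop
endfacet
facet normal 0.022 -0.826 -0.564
outer loop
vertex -2.75 0.272 0.638
vertex -2.191 0.131 0.866
vertex -2.749 -0.031 1.082
endloop
endfacet
facet normal -0.961 0.228 0.158
outer loop
vertex -2.75 0.272 0.638
vertex -2.749 -0.031 1.082
vertex -2.229 1.609 1.874
endloop
endfacet
facet normal 0.022 -0.826 -0.563
outer loop
vertex -2.749 -0.031 1.082
vertex -2.191 0.131 0.866
vertex -2.327 -0.212 1.364
endloop
endfacet
facet normal -0.600 -0.186 0.778
outer loop
vertex -2.749 -0.031 1.082
vertex -2.327 -0.212 1.364
vertex -2.229 1.609 1.874
endloop
endfacet
facet normal 0.020 -0.826 -0.563
outer loop
vertex -2.327 -0.212 1.364
vertex -2.191 0.131 0.866
vertex -1.803 -0.135 1.27
endloop
endfacet
facet normal 0.209 -0.274 0.939
outer loop
vertex -2.327 -0.212 1.364
vertex -1.803 -0.135 1.27
vertex -2.229 1.609 1.874
endloop
endfacet

endsolid


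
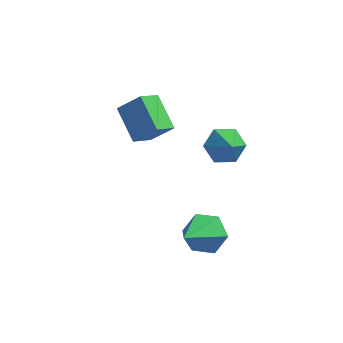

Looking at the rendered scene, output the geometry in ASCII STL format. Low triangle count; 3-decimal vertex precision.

solid 
facet normal -0.344 0.672 -0.656
outer loop
vertex 1.214 -0.65 0.166
vertex 0.781 -0.341 0.709
vertex 1.489 -0.088 0.597
endloop
endfacet
facet normal 0.916 -0.395 -0.069
outer loop
vertex 1.214 -0.65 0.166
vertex 1.489 -0.088 0.597
vertex 1.139 -1.039 1.391
endloop
endfacet
facet normal -0.344 0.672 -0.656
outer loop
vertex 1.489 -0.088 0.597
vertex 0.781 -0.341 0.709
vertex 1.057 0.221 1.14
endloop
endfacet
facet normal 0.815 0.164 0.555
outer loop
vertex 1.489 -0.088 0.597
vertex 1.057 0.221 1.14
vertex 1.139 -1.039 1.391
endloop
endfacet
facet normal -0.343 0.672 -0.656
outer loop
vertex 1.057 0.221 1.14
vertex 0.781 -0.341 0.709
vertex 0.349 -0.031 1.252
endloop
endfacet
facet normal 0.083 0.200 0.976
outer loop
vertex 1.057 0.221 1.14
vertex 0.349 -0.031 1.252
vertex 1.139 -1.039 1.391
endloop
endfacet
facet normal -0.343 0.672 -0.656
outer loop
vertex 0.349 -0.031 1.252
vertex 0.781 -0.341 0.709
vertex 0.073 -0.593 0.821
endloop
endfacet
facet normal -0.548 -0.323 0.772
outer loop
vertex 0.349 -0.031 1.252
vertex 0.073 -0.593 0.821
vertex 1.139 -1.039 1.391
endloop
endfacet
facet normal -0.343 0.672 -0.657
outer loop
vertex 0.073 -0.593 0.821
vertex 0.781 -0.341 0.709
vertex 0.506 -0.903 0.278
endloop
endfacet
facet normal -0.448 -0.882 0.147
outer loop
vertex 0.073 -0.593 0.821
vertex 0.506 -0.903 0.278
vertex 1.139 -1.039 1.391
endloop
endfacet
facet normal -0.344 0.672 -0.656
outer loop
vertex 0.506 -0.903 0.278
vertex 0.781 -0.341 0.709
vertex 1.214 -0.65 0.166
endloop
endfacet
facet normal 0.285 -0.919 -0.274
outer loop
vertex 0.506 -0.903 0.278
vertex 1.214 -0.65 0.166
vertex 1.139 -1.039 1.391
endloop
endfacet
facet normal -0.512 0.699 0.499
outer loop
vertex -3.539 2.39 -0.545
vertex -2.685 2.445 0.254
vertex -3.048 3.16 -1.121
endloop
endfacet
facet normal -0.729 -0.046 -0.683
outer loop
vertex -2.255 2.075 -1.894
vertex -3.539 2.39 -0.545
vertex -3.048 3.16 -1.121
endloop
endfacet
facet normal -0.512 0.699 0.499
outer loop
vertex -3.048 3.16 -1.121
vertex -2.685 2.445 0.254
vertex -2.195 3.215 -0.323
endloop
endfacet
facet normal 0.454 0.713 -0.535
outer loop
vertex -2.195 3.215 -0.323
vertex -2.255 2.075 -1.894
vertex -3.048 3.16 -1.121
endloop
endfacet
facet normal -0.454 -0.713 0.535
outer loop
vertex -3.539 2.39 -0.545
vertex -1.892 1.36 -0.519
vertex -2.685 2.445 0.254
endloop
endfacet
facet normal -0.729 -0.048 -0.683
outer loop
vertex -2.745 1.305 -1.317
vertex -3.539 2.39 -0.545
vertex -2.255 2.075 -1.894
endloop
endfacet
facet normal -0.454 -0.713 0.535
outer loop
vertex -2.745 1.305 -1.317
vertex -1.892 1.36 -0.519
vertex -3.539 2.39 -0.545
endloop
endfacet
facet normal 0.730 0.047 0.682
outer loop
vertex -2.685 2.445 0.254
vertex -1.892 1.36 -0.519
vertex -2.195 3.215 -0.323
endloop
endfacet
facet normal 0.454 0.713 -0.535
outer loop
vertex -1.401 2.13 -1.095
vertex -2.255 2.075 -1.894
vertex -2.195 3.215 -0.323
endloop
endfacet
facet normal 0.728 0.047 0.683
outer loop
vertex -2.195 3.215 -0.323
vertex -1.892 1.36 -0.519
vertex -1.401 2.13 -1.095
endloop
endfacet
facet normal 0.512 -0.699 -0.499
outer loop
vertex -1.401 2.13 -1.095
vertex -2.745 1.305 -1.317
vertex -2.255 2.075 -1.894
endloop
endfacet
facet normal 0.512 -0.699 -0.499
outer loop
vertex -1.892 1.36 -0.519
vertex -2.745 1.305 -1.317
vertex -1.401 2.13 -1.095
endloop
endfacet
facet normal 0.248 0.733 -0.634
outer loop
vertex 1.086 -1.172 -3.704
vertex 0.253 -1.023 -3.857
vertex 0.654 -0.607 -3.22
endloop
endfacet
facet normal 0.693 -0.083 0.716
outer loop
vertex 1.086 -1.172 -3.704
vertex 0.654 -0.607 -3.22
vertex -0.253 -2.517 -2.563
endloop
endfacet
facet normal 0.248 0.732 -0.634
outer loop
vertex 0.654 -0.607 -3.22
vertex 0.253 -1.023 -3.857
vertex -0.179 -0.458 -3.374
endloop
endfacet
facet normal -0.105 0.368 0.924
outer loop
vertex 0.654 -0.607 -3.22
vertex -0.179 -0.458 -3.374
vertex -0.253 -2.517 -2.563
endloop
endfacet
facet normal 0.248 0.732 -0.635
outer loop
vertex -0.179 -0.458 -3.374
vertex 0.253 -1.023 -3.857
vertex -0.58 -0.874 -4.01
endloop
endfacet
facet normal -0.882 0.199 0.426
outer loop
vertex -0.179 -0.458 -3.374
vertex -0.58 -0.874 -4.01
vertex -0.253 -2.517 -2.563
endloop
endfacet
facet normal 0.248 0.732 -0.634
outer loop
vertex -0.58 -0.874 -4.01
vertex 0.253 -1.023 -3.857
vertex -0.149 -1.439 -4.494
endloop
endfacet
facet normal -0.864 -0.419 -0.280
outer loop
vertex -0.58 -0.874 -4.01
vertex -0.149 -1.439 -4.494
vertex -0.253 -2.517 -2.563
endloop
endfacet
facet normal 0.248 0.732 -0.634
outer loop
vertex -0.149 -1.439 -4.494
vertex 0.253 -1.023 -3.857
vertex 0.684 -1.588 -4.341
endloop
endfacet
facet normal -0.066 -0.870 -0.489
outer loop
vertex -0.149 -1.439 -4.494
vertex 0.684 -1.588 -4.341
vertex -0.253 -2.517 -2.563
endloop
endfacet
facet normal 0.248 0.732 -0.634
outer loop
vertex 0.684 -1.588 -4.341
vertex 0.253 -1.023 -3.857
vertex 1.086 -1.172 -3.704
endloop
endfacet
facet normal 0.712 -0.702 0.009
outer loop
vertex 0.684 -1.588 -4.341
vertex 1.086 -1.172 -3.704
vertex -0.253 -2.517 -2.563
endloop
endfacet

endsolid


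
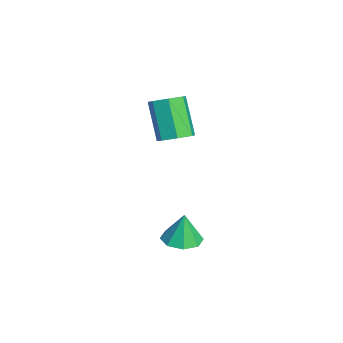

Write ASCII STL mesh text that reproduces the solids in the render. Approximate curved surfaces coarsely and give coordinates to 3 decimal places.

solid 
facet normal 0.556 0.120 -0.823
outer loop
vertex 2.269 -0.439 1.261
vertex 1.679 -0.415 0.866
vertex 2.025 0.121 1.178
endloop
endfacet
facet normal 0.731 0.400 0.553
outer loop
vertex 2.269 -0.439 1.261
vertex 2.025 0.121 1.178
vertex 1.29 -0.65 2.709
endloop
endfacet
facet normal 0.732 0.399 0.552
outer loop
vertex 1.29 -0.65 2.709
vertex 2.025 0.121 1.178
vertex 1.047 -0.09 2.626
endloop
endfacet
facet normal -0.556 -0.120 0.822
outer loop
vertex 1.29 -0.65 2.709
vertex 1.047 -0.09 2.626
vertex 0.701 -0.625 2.314
endloop
endfacet
facet normal 0.556 0.120 -0.822
outer loop
vertex 2.025 0.121 1.178
vertex 1.679 -0.415 0.866
vertex 1.521 0.278 0.86
endloop
endfacet
facet normal 0.148 0.960 0.240
outer loop
vertex 2.025 0.121 1.178
vertex 1.521 0.278 0.86
vertex 1.047 -0.09 2.626
endloop
endfacet
facet normal 0.148 0.960 0.240
outer loop
vertex 1.047 -0.09 2.626
vertex 1.521 0.278 0.86
vertex 0.543 0.067 2.308
endloop
endfacet
facet normal -0.556 -0.120 0.822
outer loop
vertex 1.047 -0.09 2.626
vertex 0.543 0.067 2.308
vertex 0.701 -0.625 2.314
endloop
endfacet
facet normal 0.556 0.120 -0.823
outer loop
vertex 1.521 0.278 0.86
vertex 1.679 -0.415 0.866
vertex 1.136 -0.087 0.547
endloop
endfacet
facet normal -0.548 0.797 -0.254
outer loop
vertex 1.521 0.278 0.86
vertex 1.136 -0.087 0.547
vertex 0.543 0.067 2.308
endloop
endfacet
facet normal -0.548 0.797 -0.254
outer loop
vertex 0.543 0.067 2.308
vertex 1.136 -0.087 0.547
vertex 0.158 -0.298 1.994
endloop
endfacet
facet normal -0.557 -0.120 0.822
outer loop
vertex 0.543 0.067 2.308
vertex 0.158 -0.298 1.994
vertex 0.701 -0.625 2.314
endloop
endfacet
facet normal 0.556 0.120 -0.823
outer loop
vertex 1.136 -0.087 0.547
vertex 1.679 -0.415 0.866
vertex 1.16 -0.698 0.474
endloop
endfacet
facet normal -0.830 0.034 -0.556
outer loop
vertex 1.136 -0.087 0.547
vertex 1.16 -0.698 0.474
vertex 0.158 -0.298 1.994
endloop
endfacet
facet normal -0.830 0.035 -0.556
outer loop
vertex 0.158 -0.298 1.994
vertex 1.16 -0.698 0.474
vertex 0.181 -0.909 1.921
endloop
endfacet
facet normal -0.556 -0.119 0.822
outer loop
vertex 0.158 -0.298 1.994
vertex 0.181 -0.909 1.921
vertex 0.701 -0.625 2.314
endloop
endfacet
facet normal 0.556 0.121 -0.823
outer loop
vertex 1.16 -0.698 0.474
vertex 1.679 -0.415 0.866
vertex 1.575 -1.096 0.696
endloop
endfacet
facet normal -0.488 -0.754 -0.440
outer loop
vertex 1.16 -0.698 0.474
vertex 1.575 -1.096 0.696
vertex 0.181 -0.909 1.921
endloop
endfacet
facet normal -0.487 -0.754 -0.439
outer loop
vertex 0.181 -0.909 1.921
vertex 1.575 -1.096 0.696
vertex 0.596 -1.307 2.144
endloop
endfacet
facet normal -0.556 -0.119 0.822
outer loop
vertex 0.181 -0.909 1.921
vertex 0.596 -1.307 2.144
vertex 0.701 -0.625 2.314
endloop
endfacet
facet normal 0.557 0.120 -0.822
outer loop
vertex 1.575 -1.096 0.696
vertex 1.679 -0.415 0.866
vertex 2.068 -0.98 1.047
endloop
endfacet
facet normal 0.223 -0.975 0.009
outer loop
vertex 1.575 -1.096 0.696
vertex 2.068 -0.98 1.047
vertex 0.596 -1.307 2.144
endloop
endfacet
facet normal 0.223 -0.975 0.008
outer loop
vertex 0.596 -1.307 2.144
vertex 2.068 -0.98 1.047
vertex 1.09 -1.191 2.494
endloop
endfacet
facet normal -0.555 -0.120 0.823
outer loop
vertex 0.596 -1.307 2.144
vertex 1.09 -1.191 2.494
vertex 0.701 -0.625 2.314
endloop
endfacet
facet normal 0.556 0.119 -0.823
outer loop
vertex 2.068 -0.98 1.047
vertex 1.679 -0.415 0.866
vertex 2.269 -0.439 1.261
endloop
endfacet
facet normal 0.765 -0.462 0.449
outer loop
vertex 2.068 -0.98 1.047
vertex 2.269 -0.439 1.261
vertex 1.09 -1.191 2.494
endloop
endfacet
facet normal 0.765 -0.461 0.450
outer loop
vertex 1.09 -1.191 2.494
vertex 2.269 -0.439 1.261
vertex 1.29 -0.65 2.709
endloop
endfacet
facet normal -0.556 -0.121 0.822
outer loop
vertex 1.09 -1.191 2.494
vertex 1.29 -0.65 2.709
vertex 0.701 -0.625 2.314
endloop
endfacet
facet normal 0.034 -0.080 -0.996
outer loop
vertex 4.155 0.066 -3.215
vertex 3.571 -0.451 -3.193
vertex 3.619 0.325 -3.254
endloop
endfacet
facet normal 0.363 0.818 0.447
outer loop
vertex 4.155 0.066 -3.215
vertex 3.619 0.325 -3.254
vertex 3.529 -0.349 -1.947
endloop
endfacet
facet normal 0.033 -0.080 -0.996
outer loop
vertex 3.619 0.325 -3.254
vertex 3.571 -0.451 -3.193
vertex 3.055 0.13 -3.257
endloop
endfacet
facet normal -0.298 0.857 0.421
outer loop
vertex 3.619 0.325 -3.254
vertex 3.055 0.13 -3.257
vertex 3.529 -0.349 -1.947
endloop
endfacet
facet normal 0.032 -0.081 -0.996
outer loop
vertex 3.055 0.13 -3.257
vertex 3.571 -0.451 -3.193
vertex 2.793 -0.405 -3.222
endloop
endfacet
facet normal -0.795 0.418 0.440
outer loop
vertex 3.055 0.13 -3.257
vertex 2.793 -0.405 -3.222
vertex 3.529 -0.349 -1.947
endloop
endfacet
facet normal 0.032 -0.081 -0.996
outer loop
vertex 2.793 -0.405 -3.222
vertex 3.571 -0.451 -3.193
vertex 2.987 -0.967 -3.17
endloop
endfacet
facet normal -0.835 -0.243 0.493
outer loop
vertex 2.793 -0.405 -3.222
vertex 2.987 -0.967 -3.17
vertex 3.529 -0.349 -1.947
endloop
endfacet
facet normal 0.033 -0.082 -0.996
outer loop
vertex 2.987 -0.967 -3.17
vertex 3.571 -0.451 -3.193
vertex 3.523 -1.227 -3.131
endloop
endfacet
facet normal -0.397 -0.736 0.548
outer loop
vertex 2.987 -0.967 -3.17
vertex 3.523 -1.227 -3.131
vertex 3.529 -0.349 -1.947
endloop
endfacet
facet normal 0.034 -0.082 -0.996
outer loop
vertex 3.523 -1.227 -3.131
vertex 3.571 -0.451 -3.193
vertex 4.087 -1.032 -3.128
endloop
endfacet
facet normal 0.265 -0.775 0.573
outer loop
vertex 3.523 -1.227 -3.131
vertex 4.087 -1.032 -3.128
vertex 3.529 -0.349 -1.947
endloop
endfacet
facet normal 0.034 -0.082 -0.996
outer loop
vertex 4.087 -1.032 -3.128
vertex 3.571 -0.451 -3.193
vertex 4.349 -0.496 -3.163
endloop
endfacet
facet normal 0.762 -0.336 0.554
outer loop
vertex 4.087 -1.032 -3.128
vertex 4.349 -0.496 -3.163
vertex 3.529 -0.349 -1.947
endloop
endfacet
facet normal 0.034 -0.081 -0.996
outer loop
vertex 4.349 -0.496 -3.163
vertex 3.571 -0.451 -3.193
vertex 4.155 0.066 -3.215
endloop
endfacet
facet normal 0.802 0.323 0.502
outer loop
vertex 4.349 -0.496 -3.163
vertex 4.155 0.066 -3.215
vertex 3.529 -0.349 -1.947
endloop
endfacet

endsolid


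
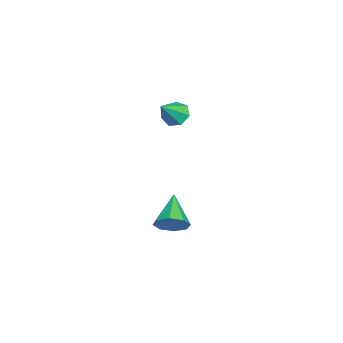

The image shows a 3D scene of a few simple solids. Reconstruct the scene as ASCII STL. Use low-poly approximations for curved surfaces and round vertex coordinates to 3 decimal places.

solid 
facet normal 0.844 0.077 -0.531
outer loop
vertex 4.942 0.594 -3.203
vertex 4.461 0.627 -3.963
vertex 4.772 1.238 -3.38
endloop
endfacet
facet normal 0.110 0.290 0.951
outer loop
vertex 4.942 0.594 -3.203
vertex 4.772 1.238 -3.38
vertex 2.799 0.473 -2.917
endloop
endfacet
facet normal 0.843 0.078 -0.532
outer loop
vertex 4.772 1.238 -3.38
vertex 4.461 0.627 -3.963
vertex 4.419 1.524 -3.898
endloop
endfacet
facet normal -0.179 0.805 0.566
outer loop
vertex 4.772 1.238 -3.38
vertex 4.419 1.524 -3.898
vertex 2.799 0.473 -2.917
endloop
endfacet
facet normal 0.844 0.078 -0.531
outer loop
vertex 4.419 1.524 -3.898
vertex 4.461 0.627 -3.963
vertex 4.091 1.284 -4.454
endloop
endfacet
facet normal -0.557 0.830 -0.030
outer loop
vertex 4.419 1.524 -3.898
vertex 4.091 1.284 -4.454
vertex 2.799 0.473 -2.917
endloop
endfacet
facet normal 0.844 0.079 -0.531
outer loop
vertex 4.091 1.284 -4.454
vertex 4.461 0.627 -3.963
vertex 3.98 0.66 -4.723
endloop
endfacet
facet normal -0.800 0.352 -0.486
outer loop
vertex 4.091 1.284 -4.454
vertex 3.98 0.66 -4.723
vertex 2.799 0.473 -2.917
endloop
endfacet
facet normal 0.844 0.078 -0.531
outer loop
vertex 3.98 0.66 -4.723
vertex 4.461 0.627 -3.963
vertex 4.15 0.016 -4.547
endloop
endfacet
facet normal -0.767 -0.350 -0.538
outer loop
vertex 3.98 0.66 -4.723
vertex 4.15 0.016 -4.547
vertex 2.799 0.473 -2.917
endloop
endfacet
facet normal 0.843 0.079 -0.531
outer loop
vertex 4.15 0.016 -4.547
vertex 4.461 0.627 -3.963
vertex 4.503 -0.269 -4.029
endloop
endfacet
facet normal -0.476 -0.866 -0.152
outer loop
vertex 4.15 0.016 -4.547
vertex 4.503 -0.269 -4.029
vertex 2.799 0.473 -2.917
endloop
endfacet
facet normal 0.844 0.079 -0.531
outer loop
vertex 4.503 -0.269 -4.029
vertex 4.461 0.627 -3.963
vertex 4.831 -0.03 -3.472
endloop
endfacet
facet normal -0.100 -0.892 0.442
outer loop
vertex 4.503 -0.269 -4.029
vertex 4.831 -0.03 -3.472
vertex 2.799 0.473 -2.917
endloop
endfacet
facet normal 0.844 0.079 -0.531
outer loop
vertex 4.831 -0.03 -3.472
vertex 4.461 0.627 -3.963
vertex 4.942 0.594 -3.203
endloop
endfacet
facet normal 0.143 -0.413 0.899
outer loop
vertex 4.831 -0.03 -3.472
vertex 4.942 0.594 -3.203
vertex 2.799 0.473 -2.917
endloop
endfacet
facet normal -0.653 0.345 -0.675
outer loop
vertex 2.469 0.772 1.735
vertex 1.905 0.413 2.097
vertex 2.164 1.118 2.207
endloop
endfacet
facet normal 0.811 0.577 0.101
outer loop
vertex 2.469 0.772 1.735
vertex 2.164 1.118 2.207
vertex 2.935 -0.133 3.163
endloop
endfacet
facet normal -0.652 0.345 -0.675
outer loop
vertex 2.164 1.118 2.207
vertex 1.905 0.413 2.097
vertex 1.664 0.933 2.595
endloop
endfacet
facet normal 0.272 0.684 0.677
outer loop
vertex 2.164 1.118 2.207
vertex 1.664 0.933 2.595
vertex 2.935 -0.133 3.163
endloop
endfacet
facet normal -0.652 0.344 -0.675
outer loop
vertex 1.664 0.933 2.595
vertex 1.905 0.413 2.097
vertex 1.346 0.356 2.608
endloop
endfacet
facet normal -0.277 0.174 0.945
outer loop
vertex 1.664 0.933 2.595
vertex 1.346 0.356 2.608
vertex 2.935 -0.133 3.163
endloop
endfacet
facet normal -0.652 0.346 -0.675
outer loop
vertex 1.346 0.356 2.608
vertex 1.905 0.413 2.097
vertex 1.448 -0.178 2.236
endloop
endfacet
facet normal -0.422 -0.571 0.704
outer loop
vertex 1.346 0.356 2.608
vertex 1.448 -0.178 2.236
vertex 2.935 -0.133 3.163
endloop
endfacet
facet normal -0.652 0.345 -0.676
outer loop
vertex 1.448 -0.178 2.236
vertex 1.905 0.413 2.097
vertex 1.895 -0.268 1.759
endloop
endfacet
facet normal -0.055 -0.989 0.136
outer loop
vertex 1.448 -0.178 2.236
vertex 1.895 -0.268 1.759
vertex 2.935 -0.133 3.163
endloop
endfacet
facet normal -0.653 0.345 -0.675
outer loop
vertex 1.895 -0.268 1.759
vertex 1.905 0.413 2.097
vertex 2.349 0.155 1.536
endloop
endfacet
facet normal 0.550 -0.766 -0.334
outer loop
vertex 1.895 -0.268 1.759
vertex 2.349 0.155 1.536
vertex 2.935 -0.133 3.163
endloop
endfacet
facet normal -0.653 0.345 -0.675
outer loop
vertex 2.349 0.155 1.536
vertex 1.905 0.413 2.097
vertex 2.469 0.772 1.735
endloop
endfacet
facet normal 0.935 -0.069 -0.349
outer loop
vertex 2.349 0.155 1.536
vertex 2.469 0.772 1.735
vertex 2.935 -0.133 3.163
endloop
endfacet

endsolid


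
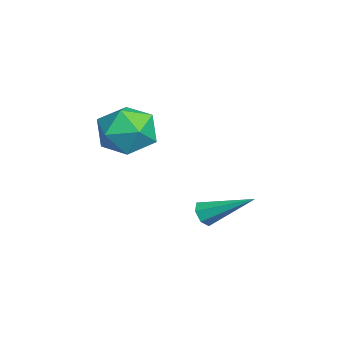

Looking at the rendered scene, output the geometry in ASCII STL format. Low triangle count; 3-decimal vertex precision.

solid 
facet normal -0.655 0.601 0.458
outer loop
vertex 0.563 -3.036 0.812
vertex 0.523 -3.784 1.735
vertex 1.32 -2.902 1.718
endloop
endfacet
facet normal -0.217 0.975 0.037
outer loop
vertex 0.563 -3.036 0.812
vertex 1.32 -2.902 1.718
vertex 1.702 -2.774 0.6
endloop
endfacet
facet normal -0.284 0.725 -0.628
outer loop
vertex 0.563 -3.036 0.812
vertex 1.702 -2.774 0.6
vertex 1.142 -3.577 -0.074
endloop
endfacet
facet normal -0.762 0.196 -0.617
outer loop
vertex 0.563 -3.036 0.812
vertex 1.142 -3.577 -0.074
vertex 0.413 -4.2 0.628
endloop
endfacet
facet normal -0.991 0.119 0.054
outer loop
vertex 0.563 -3.036 0.812
vertex 0.413 -4.2 0.628
vertex 0.523 -3.784 1.735
endloop
endfacet
facet normal 0.453 0.855 0.253
outer loop
vertex 1.702 -2.774 0.6
vertex 1.32 -2.902 1.718
vertex 2.367 -3.36 1.392
endloop
endfacet
facet normal -0.256 0.249 0.934
outer loop
vertex 1.32 -2.902 1.718
vertex 0.523 -3.784 1.735
vertex 1.638 -3.983 2.094
endloop
endfacet
facet normal -0.800 -0.531 0.279
outer loop
vertex 0.523 -3.784 1.735
vertex 0.413 -4.2 0.628
vertex 1.078 -4.786 1.42
endloop
endfacet
facet normal -0.429 -0.407 -0.807
outer loop
vertex 0.413 -4.2 0.628
vertex 1.142 -3.577 -0.074
vertex 1.46 -4.658 0.302
endloop
endfacet
facet normal 0.345 0.450 -0.823
outer loop
vertex 1.142 -3.577 -0.074
vertex 1.702 -2.774 0.6
vertex 2.257 -3.776 0.285
endloop
endfacet
facet normal 0.762 -0.196 0.617
outer loop
vertex 2.217 -4.524 1.208
vertex 2.367 -3.36 1.392
vertex 1.638 -3.983 2.094
endloop
endfacet
facet normal 0.284 -0.725 0.628
outer loop
vertex 2.217 -4.524 1.208
vertex 1.638 -3.983 2.094
vertex 1.078 -4.786 1.42
endloop
endfacet
facet normal 0.217 -0.975 -0.037
outer loop
vertex 2.217 -4.524 1.208
vertex 1.078 -4.786 1.42
vertex 1.46 -4.658 0.302
endloop
endfacet
facet normal 0.655 -0.601 -0.458
outer loop
vertex 2.217 -4.524 1.208
vertex 1.46 -4.658 0.302
vertex 2.257 -3.776 0.285
endloop
endfacet
facet normal 0.991 -0.119 -0.054
outer loop
vertex 2.217 -4.524 1.208
vertex 2.257 -3.776 0.285
vertex 2.367 -3.36 1.392
endloop
endfacet
facet normal 0.429 0.407 0.807
outer loop
vertex 1.638 -3.983 2.094
vertex 2.367 -3.36 1.392
vertex 1.32 -2.902 1.718
endloop
endfacet
facet normal -0.345 -0.450 0.823
outer loop
vertex 1.078 -4.786 1.42
vertex 1.638 -3.983 2.094
vertex 0.523 -3.784 1.735
endloop
endfacet
facet normal -0.453 -0.855 -0.253
outer loop
vertex 1.46 -4.658 0.302
vertex 1.078 -4.786 1.42
vertex 0.413 -4.2 0.628
endloop
endfacet
facet normal 0.256 -0.249 -0.934
outer loop
vertex 2.257 -3.776 0.285
vertex 1.46 -4.658 0.302
vertex 1.142 -3.577 -0.074
endloop
endfacet
facet normal 0.800 0.531 -0.279
outer loop
vertex 2.367 -3.36 1.392
vertex 2.257 -3.776 0.285
vertex 1.702 -2.774 0.6
endloop
endfacet
facet normal -0.318 -0.804 -0.502
outer loop
vertex 1.533 -0.973 -3.651
vertex 1.204 -1.119 -3.209
vertex 1.074 -0.789 -3.655
endloop
endfacet
facet normal 0.263 0.640 -0.722
outer loop
vertex 1.533 -0.973 -3.651
vertex 1.074 -0.789 -3.655
vertex 1.876 0.579 -2.151
endloop
endfacet
facet normal -0.319 -0.804 -0.502
outer loop
vertex 1.074 -0.789 -3.655
vertex 1.204 -1.119 -3.209
vertex 0.713 -0.853 -3.323
endloop
endfacet
facet normal -0.512 0.753 -0.412
outer loop
vertex 1.074 -0.789 -3.655
vertex 0.713 -0.853 -3.323
vertex 1.876 0.579 -2.151
endloop
endfacet
facet normal -0.319 -0.804 -0.501
outer loop
vertex 0.713 -0.853 -3.323
vertex 1.204 -1.119 -3.209
vertex 0.722 -1.117 -2.905
endloop
endfacet
facet normal -0.846 0.443 0.298
outer loop
vertex 0.713 -0.853 -3.323
vertex 0.722 -1.117 -2.905
vertex 1.876 0.579 -2.151
endloop
endfacet
facet normal -0.320 -0.804 -0.502
outer loop
vertex 0.722 -1.117 -2.905
vertex 1.204 -1.119 -3.209
vertex 1.094 -1.383 -2.716
endloop
endfacet
facet normal -0.485 -0.058 0.873
outer loop
vertex 0.722 -1.117 -2.905
vertex 1.094 -1.383 -2.716
vertex 1.876 0.579 -2.151
endloop
endfacet
facet normal -0.317 -0.805 -0.502
outer loop
vertex 1.094 -1.383 -2.716
vertex 1.204 -1.119 -3.209
vertex 1.549 -1.449 -2.898
endloop
endfacet
facet normal 0.298 -0.372 0.879
outer loop
vertex 1.094 -1.383 -2.716
vertex 1.549 -1.449 -2.898
vertex 1.876 0.579 -2.151
endloop
endfacet
facet normal -0.318 -0.805 -0.502
outer loop
vertex 1.549 -1.449 -2.898
vertex 1.204 -1.119 -3.209
vertex 1.745 -1.267 -3.314
endloop
endfacet
facet normal 0.912 -0.263 0.315
outer loop
vertex 1.549 -1.449 -2.898
vertex 1.745 -1.267 -3.314
vertex 1.876 0.579 -2.151
endloop
endfacet
facet normal -0.318 -0.804 -0.502
outer loop
vertex 1.745 -1.267 -3.314
vertex 1.204 -1.119 -3.209
vertex 1.533 -0.973 -3.651
endloop
endfacet
facet normal 0.897 0.188 -0.400
outer loop
vertex 1.745 -1.267 -3.314
vertex 1.533 -0.973 -3.651
vertex 1.876 0.579 -2.151
endloop
endfacet

endsolid


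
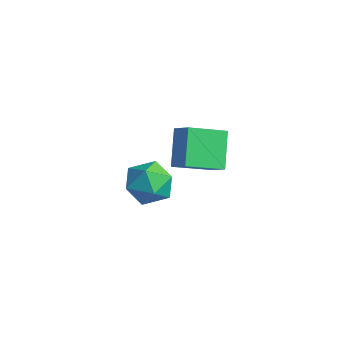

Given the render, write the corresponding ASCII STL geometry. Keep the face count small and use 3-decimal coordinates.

solid 
facet normal -0.844 -0.029 -0.536
outer loop
vertex -1.534 2.188 2.929
vertex -1.157 3.972 2.239
vertex -0.518 1.372 1.372
endloop
endfacet
facet normal -0.193 -0.915 0.354
outer loop
vertex 0.537 1.408 2.041
vertex -1.534 2.188 2.929
vertex -0.518 1.372 1.372
endloop
endfacet
facet normal -0.844 -0.029 -0.535
outer loop
vertex -0.518 1.372 1.372
vertex -1.157 3.972 2.239
vertex -0.142 3.156 0.682
endloop
endfacet
facet normal 0.500 -0.402 -0.767
outer loop
vertex -0.142 3.156 0.682
vertex 0.537 1.408 2.041
vertex -0.518 1.372 1.372
endloop
endfacet
facet normal -0.500 0.402 0.767
outer loop
vertex -1.534 2.188 2.929
vertex -0.102 4.008 2.908
vertex -1.157 3.972 2.239
endloop
endfacet
facet normal -0.193 -0.915 0.354
outer loop
vertex -0.478 2.224 3.598
vertex -1.534 2.188 2.929
vertex 0.537 1.408 2.041
endloop
endfacet
facet normal -0.500 0.402 0.767
outer loop
vertex -0.478 2.224 3.598
vertex -0.102 4.008 2.908
vertex -1.534 2.188 2.929
endloop
endfacet
facet normal 0.193 0.915 -0.354
outer loop
vertex -1.157 3.972 2.239
vertex -0.102 4.008 2.908
vertex -0.142 3.156 0.682
endloop
endfacet
facet normal 0.500 -0.402 -0.767
outer loop
vertex 0.914 3.192 1.351
vertex 0.537 1.408 2.041
vertex -0.142 3.156 0.682
endloop
endfacet
facet normal 0.193 0.915 -0.354
outer loop
vertex -0.142 3.156 0.682
vertex -0.102 4.008 2.908
vertex 0.914 3.192 1.351
endloop
endfacet
facet normal 0.844 0.029 0.535
outer loop
vertex 0.914 3.192 1.351
vertex -0.478 2.224 3.598
vertex 0.537 1.408 2.041
endloop
endfacet
facet normal 0.844 0.029 0.535
outer loop
vertex -0.102 4.008 2.908
vertex -0.478 2.224 3.598
vertex 0.914 3.192 1.351
endloop
endfacet
facet normal -0.961 -0.275 -0.040
outer loop
vertex 1.873 -1.486 3.664
vertex 2.187 -2.523 3.26
vertex 2.09 -2.352 4.4
endloop
endfacet
facet normal -0.853 0.198 0.484
outer loop
vertex 1.873 -1.486 3.664
vertex 2.09 -2.352 4.4
vertex 2.47 -1.285 4.634
endloop
endfacet
facet normal -0.581 0.790 0.194
outer loop
vertex 1.873 -1.486 3.664
vertex 2.47 -1.285 4.634
vertex 2.802 -0.797 3.64
endloop
endfacet
facet normal -0.521 0.685 -0.509
outer loop
vertex 1.873 -1.486 3.664
vertex 2.802 -0.797 3.64
vertex 2.627 -1.562 2.79
endloop
endfacet
facet normal -0.756 0.026 -0.654
outer loop
vertex 1.873 -1.486 3.664
vertex 2.627 -1.562 2.79
vertex 2.187 -2.523 3.26
endloop
endfacet
facet normal -0.365 -0.074 0.928
outer loop
vertex 2.47 -1.285 4.634
vertex 2.09 -2.352 4.4
vertex 3.153 -2.198 4.83
endloop
endfacet
facet normal -0.539 -0.838 0.080
outer loop
vertex 2.09 -2.352 4.4
vertex 2.187 -2.523 3.26
vertex 2.978 -2.963 3.98
endloop
endfacet
facet normal -0.208 -0.351 -0.913
outer loop
vertex 2.187 -2.523 3.26
vertex 2.627 -1.562 2.79
vertex 3.31 -2.475 2.986
endloop
endfacet
facet normal 0.171 0.715 -0.678
outer loop
vertex 2.627 -1.562 2.79
vertex 2.802 -0.797 3.64
vertex 3.69 -1.408 3.22
endloop
endfacet
facet normal 0.074 0.885 0.459
outer loop
vertex 2.802 -0.797 3.64
vertex 2.47 -1.285 4.634
vertex 3.593 -1.237 4.36
endloop
endfacet
facet normal 0.521 -0.685 0.509
outer loop
vertex 3.907 -2.274 3.956
vertex 3.153 -2.198 4.83
vertex 2.978 -2.963 3.98
endloop
endfacet
facet normal 0.581 -0.790 -0.194
outer loop
vertex 3.907 -2.274 3.956
vertex 2.978 -2.963 3.98
vertex 3.31 -2.475 2.986
endloop
endfacet
facet normal 0.853 -0.198 -0.484
outer loop
vertex 3.907 -2.274 3.956
vertex 3.31 -2.475 2.986
vertex 3.69 -1.408 3.22
endloop
endfacet
facet normal 0.961 0.275 0.040
outer loop
vertex 3.907 -2.274 3.956
vertex 3.69 -1.408 3.22
vertex 3.593 -1.237 4.36
endloop
endfacet
facet normal 0.756 -0.026 0.654
outer loop
vertex 3.907 -2.274 3.956
vertex 3.593 -1.237 4.36
vertex 3.153 -2.198 4.83
endloop
endfacet
facet normal -0.171 -0.715 0.678
outer loop
vertex 2.978 -2.963 3.98
vertex 3.153 -2.198 4.83
vertex 2.09 -2.352 4.4
endloop
endfacet
facet normal -0.074 -0.885 -0.459
outer loop
vertex 3.31 -2.475 2.986
vertex 2.978 -2.963 3.98
vertex 2.187 -2.523 3.26
endloop
endfacet
facet normal 0.365 0.074 -0.928
outer loop
vertex 3.69 -1.408 3.22
vertex 3.31 -2.475 2.986
vertex 2.627 -1.562 2.79
endloop
endfacet
facet normal 0.539 0.838 -0.080
outer loop
vertex 3.593 -1.237 4.36
vertex 3.69 -1.408 3.22
vertex 2.802 -0.797 3.64
endloop
endfacet
facet normal 0.208 0.351 0.913
outer loop
vertex 3.153 -2.198 4.83
vertex 3.593 -1.237 4.36
vertex 2.47 -1.285 4.634
endloop
endfacet

endsolid


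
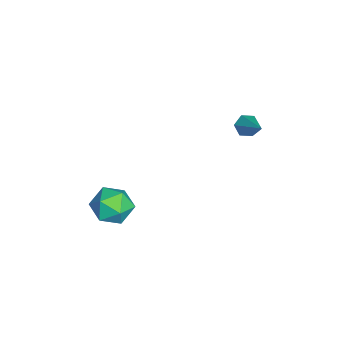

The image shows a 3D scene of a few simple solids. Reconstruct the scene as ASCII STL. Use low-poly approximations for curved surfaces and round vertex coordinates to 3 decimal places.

solid 
facet normal -0.731 -0.370 -0.573
outer loop
vertex -2.735 1.945 0.31
vertex -3.128 2.232 0.626
vertex -2.891 2.484 0.161
endloop
endfacet
facet normal 0.808 0.072 -0.585
outer loop
vertex -2.735 1.945 0.31
vertex -2.891 2.484 0.161
vertex -1.872 2.868 1.614
endloop
endfacet
facet normal -0.731 -0.371 -0.573
outer loop
vertex -2.891 2.484 0.161
vertex -3.128 2.232 0.626
vertex -3.284 2.77 0.477
endloop
endfacet
facet normal 0.283 0.859 -0.426
outer loop
vertex -2.891 2.484 0.161
vertex -3.284 2.77 0.477
vertex -1.872 2.868 1.614
endloop
endfacet
facet normal -0.731 -0.371 -0.573
outer loop
vertex -3.284 2.77 0.477
vertex -3.128 2.232 0.626
vertex -3.521 2.518 0.942
endloop
endfacet
facet normal -0.320 0.892 0.320
outer loop
vertex -3.284 2.77 0.477
vertex -3.521 2.518 0.942
vertex -1.872 2.868 1.614
endloop
endfacet
facet normal -0.731 -0.369 -0.575
outer loop
vertex -3.521 2.518 0.942
vertex -3.128 2.232 0.626
vertex -3.366 1.979 1.091
endloop
endfacet
facet normal -0.399 0.136 0.907
outer loop
vertex -3.521 2.518 0.942
vertex -3.366 1.979 1.091
vertex -1.872 2.868 1.614
endloop
endfacet
facet normal -0.729 -0.371 -0.575
outer loop
vertex -3.366 1.979 1.091
vertex -3.128 2.232 0.626
vertex -2.972 1.693 0.776
endloop
endfacet
facet normal 0.126 -0.651 0.748
outer loop
vertex -3.366 1.979 1.091
vertex -2.972 1.693 0.776
vertex -1.872 2.868 1.614
endloop
endfacet
facet normal -0.731 -0.371 -0.572
outer loop
vertex -2.972 1.693 0.776
vertex -3.128 2.232 0.626
vertex -2.735 1.945 0.31
endloop
endfacet
facet normal 0.730 -0.684 0.001
outer loop
vertex -2.972 1.693 0.776
vertex -2.735 1.945 0.31
vertex -1.872 2.868 1.614
endloop
endfacet
facet normal -0.920 0.195 -0.341
outer loop
vertex 0.167 -2.691 -2.267
vertex -0.17 -3.543 -1.845
vertex -0.182 -2.681 -1.32
endloop
endfacet
facet normal -0.561 0.799 -0.215
outer loop
vertex 0.167 -2.691 -2.267
vertex -0.182 -2.681 -1.32
vertex 0.65 -2.16 -1.556
endloop
endfacet
facet normal 0.031 0.791 -0.612
outer loop
vertex 0.167 -2.691 -2.267
vertex 0.65 -2.16 -1.556
vertex 1.176 -2.7 -2.227
endloop
endfacet
facet normal 0.041 0.181 -0.983
outer loop
vertex 0.167 -2.691 -2.267
vertex 1.176 -2.7 -2.227
vertex 0.67 -3.555 -2.405
endloop
endfacet
facet normal -0.547 -0.188 -0.816
outer loop
vertex 0.167 -2.691 -2.267
vertex 0.67 -3.555 -2.405
vertex -0.17 -3.543 -1.845
endloop
endfacet
facet normal -0.368 0.801 0.472
outer loop
vertex 0.65 -2.16 -1.556
vertex -0.182 -2.681 -1.32
vertex 0.61 -2.685 -0.695
endloop
endfacet
facet normal -0.947 -0.176 0.268
outer loop
vertex -0.182 -2.681 -1.32
vertex -0.17 -3.543 -1.845
vertex 0.104 -3.54 -0.873
endloop
endfacet
facet normal -0.345 -0.794 -0.500
outer loop
vertex -0.17 -3.543 -1.845
vertex 0.67 -3.555 -2.405
vertex 0.63 -4.08 -1.544
endloop
endfacet
facet normal 0.607 -0.199 -0.770
outer loop
vertex 0.67 -3.555 -2.405
vertex 1.176 -2.7 -2.227
vertex 1.462 -3.559 -1.78
endloop
endfacet
facet normal 0.592 0.788 -0.169
outer loop
vertex 1.176 -2.7 -2.227
vertex 0.65 -2.16 -1.556
vertex 1.45 -2.697 -1.255
endloop
endfacet
facet normal -0.041 -0.181 0.983
outer loop
vertex 1.113 -3.549 -0.833
vertex 0.61 -2.685 -0.695
vertex 0.104 -3.54 -0.873
endloop
endfacet
facet normal -0.031 -0.791 0.612
outer loop
vertex 1.113 -3.549 -0.833
vertex 0.104 -3.54 -0.873
vertex 0.63 -4.08 -1.544
endloop
endfacet
facet normal 0.561 -0.799 0.215
outer loop
vertex 1.113 -3.549 -0.833
vertex 0.63 -4.08 -1.544
vertex 1.462 -3.559 -1.78
endloop
endfacet
facet normal 0.920 -0.195 0.341
outer loop
vertex 1.113 -3.549 -0.833
vertex 1.462 -3.559 -1.78
vertex 1.45 -2.697 -1.255
endloop
endfacet
facet normal 0.547 0.188 0.816
outer loop
vertex 1.113 -3.549 -0.833
vertex 1.45 -2.697 -1.255
vertex 0.61 -2.685 -0.695
endloop
endfacet
facet normal -0.607 0.199 0.770
outer loop
vertex 0.104 -3.54 -0.873
vertex 0.61 -2.685 -0.695
vertex -0.182 -2.681 -1.32
endloop
endfacet
facet normal -0.592 -0.788 0.169
outer loop
vertex 0.63 -4.08 -1.544
vertex 0.104 -3.54 -0.873
vertex -0.17 -3.543 -1.845
endloop
endfacet
facet normal 0.368 -0.801 -0.472
outer loop
vertex 1.462 -3.559 -1.78
vertex 0.63 -4.08 -1.544
vertex 0.67 -3.555 -2.405
endloop
endfacet
facet normal 0.947 0.176 -0.268
outer loop
vertex 1.45 -2.697 -1.255
vertex 1.462 -3.559 -1.78
vertex 1.176 -2.7 -2.227
endloop
endfacet
facet normal 0.345 0.794 0.500
outer loop
vertex 0.61 -2.685 -0.695
vertex 1.45 -2.697 -1.255
vertex 0.65 -2.16 -1.556
endloop
endfacet

endsolid


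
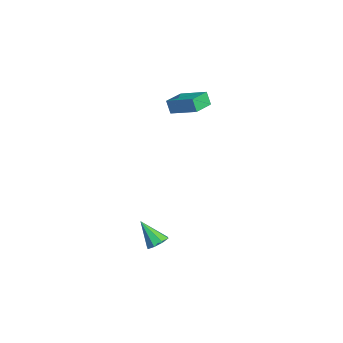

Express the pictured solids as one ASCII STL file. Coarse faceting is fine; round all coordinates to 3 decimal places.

solid 
facet normal 0.426 0.469 -0.774
outer loop
vertex 3.525 -1.471 -3.164
vertex 3.034 -1.642 -3.538
vertex 3.163 -1.14 -3.163
endloop
endfacet
facet normal 0.340 0.369 0.865
outer loop
vertex 3.525 -1.471 -3.164
vertex 3.163 -1.14 -3.163
vertex 2.366 -2.378 -2.322
endloop
endfacet
facet normal 0.426 0.469 -0.774
outer loop
vertex 3.163 -1.14 -3.163
vertex 3.034 -1.642 -3.538
vertex 2.726 -1.103 -3.381
endloop
endfacet
facet normal -0.291 0.659 0.694
outer loop
vertex 3.163 -1.14 -3.163
vertex 2.726 -1.103 -3.381
vertex 2.366 -2.378 -2.322
endloop
endfacet
facet normal 0.425 0.469 -0.774
outer loop
vertex 2.726 -1.103 -3.381
vertex 3.034 -1.642 -3.538
vertex 2.469 -1.382 -3.691
endloop
endfacet
facet normal -0.840 0.467 0.276
outer loop
vertex 2.726 -1.103 -3.381
vertex 2.469 -1.382 -3.691
vertex 2.366 -2.378 -2.322
endloop
endfacet
facet normal 0.425 0.468 -0.774
outer loop
vertex 2.469 -1.382 -3.691
vertex 3.034 -1.642 -3.538
vertex 2.543 -1.813 -3.911
endloop
endfacet
facet normal -0.985 -0.096 -0.144
outer loop
vertex 2.469 -1.382 -3.691
vertex 2.543 -1.813 -3.911
vertex 2.366 -2.378 -2.322
endloop
endfacet
facet normal 0.425 0.469 -0.774
outer loop
vertex 2.543 -1.813 -3.911
vertex 3.034 -1.642 -3.538
vertex 2.905 -2.144 -3.913
endloop
endfacet
facet normal -0.640 -0.698 -0.320
outer loop
vertex 2.543 -1.813 -3.911
vertex 2.905 -2.144 -3.913
vertex 2.366 -2.378 -2.322
endloop
endfacet
facet normal 0.426 0.469 -0.774
outer loop
vertex 2.905 -2.144 -3.913
vertex 3.034 -1.642 -3.538
vertex 3.342 -2.181 -3.695
endloop
endfacet
facet normal -0.010 -0.989 -0.149
outer loop
vertex 2.905 -2.144 -3.913
vertex 3.342 -2.181 -3.695
vertex 2.366 -2.378 -2.322
endloop
endfacet
facet normal 0.425 0.469 -0.774
outer loop
vertex 3.342 -2.181 -3.695
vertex 3.034 -1.642 -3.538
vertex 3.599 -1.902 -3.385
endloop
endfacet
facet normal 0.540 -0.797 0.270
outer loop
vertex 3.342 -2.181 -3.695
vertex 3.599 -1.902 -3.385
vertex 2.366 -2.378 -2.322
endloop
endfacet
facet normal 0.426 0.470 -0.773
outer loop
vertex 3.599 -1.902 -3.385
vertex 3.034 -1.642 -3.538
vertex 3.525 -1.471 -3.164
endloop
endfacet
facet normal 0.685 -0.236 0.689
outer loop
vertex 3.599 -1.902 -3.385
vertex 3.525 -1.471 -3.164
vertex 2.366 -2.378 -2.322
endloop
endfacet
facet normal -0.614 -0.703 -0.360
outer loop
vertex -1.482 -0.441 3.764
vertex -2.442 0.458 3.646
vertex -1.226 -0.269 2.993
endloop
endfacet
facet normal 0.727 -0.681 0.089
outer loop
vertex -0.238 0.862 3.574
vertex -1.482 -0.441 3.764
vertex -1.226 -0.269 2.993
endloop
endfacet
facet normal -0.614 -0.703 -0.360
outer loop
vertex -1.226 -0.269 2.993
vertex -2.442 0.458 3.646
vertex -2.186 0.63 2.875
endloop
endfacet
facet normal 0.308 0.207 -0.928
outer loop
vertex -2.186 0.63 2.875
vertex -0.238 0.862 3.574
vertex -1.226 -0.269 2.993
endloop
endfacet
facet normal -0.308 -0.207 0.928
outer loop
vertex -1.482 -0.441 3.764
vertex -1.454 1.589 4.227
vertex -2.442 0.458 3.646
endloop
endfacet
facet normal 0.727 -0.681 0.089
outer loop
vertex -0.494 0.69 4.345
vertex -1.482 -0.441 3.764
vertex -0.238 0.862 3.574
endloop
endfacet
facet normal -0.308 -0.207 0.928
outer loop
vertex -0.494 0.69 4.345
vertex -1.454 1.589 4.227
vertex -1.482 -0.441 3.764
endloop
endfacet
facet normal -0.727 0.681 -0.089
outer loop
vertex -2.442 0.458 3.646
vertex -1.454 1.589 4.227
vertex -2.186 0.63 2.875
endloop
endfacet
facet normal 0.308 0.207 -0.928
outer loop
vertex -1.198 1.761 3.456
vertex -0.238 0.862 3.574
vertex -2.186 0.63 2.875
endloop
endfacet
facet normal -0.727 0.681 -0.089
outer loop
vertex -2.186 0.63 2.875
vertex -1.454 1.589 4.227
vertex -1.198 1.761 3.456
endloop
endfacet
facet normal 0.614 0.703 0.360
outer loop
vertex -1.198 1.761 3.456
vertex -0.494 0.69 4.345
vertex -0.238 0.862 3.574
endloop
endfacet
facet normal 0.614 0.703 0.360
outer loop
vertex -1.454 1.589 4.227
vertex -0.494 0.69 4.345
vertex -1.198 1.761 3.456
endloop
endfacet

endsolid
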